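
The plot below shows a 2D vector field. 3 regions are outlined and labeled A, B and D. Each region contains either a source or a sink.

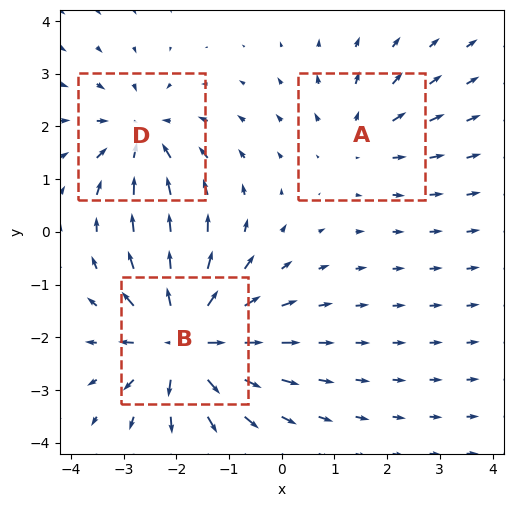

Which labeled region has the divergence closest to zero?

A

Divergence at each region's feature centre — A: about +2, B: about +5, D: about -3. Region A is closest to zero.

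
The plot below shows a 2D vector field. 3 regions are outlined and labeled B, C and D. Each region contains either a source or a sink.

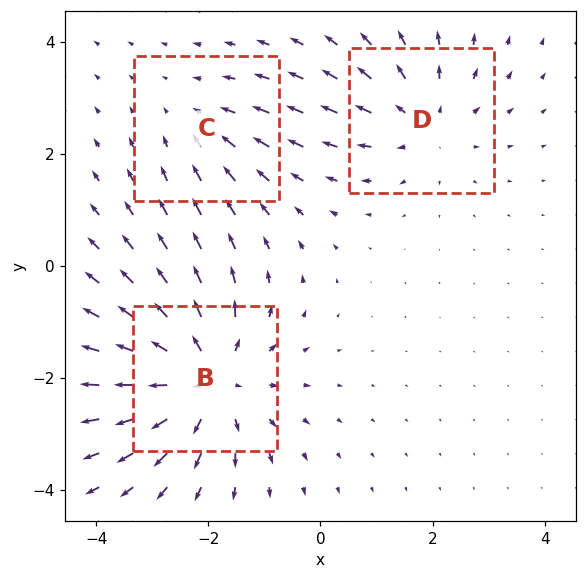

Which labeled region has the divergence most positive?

B

Divergence at each region's feature centre — B: about +4, C: about -2, D: about +3. Region B is most positive.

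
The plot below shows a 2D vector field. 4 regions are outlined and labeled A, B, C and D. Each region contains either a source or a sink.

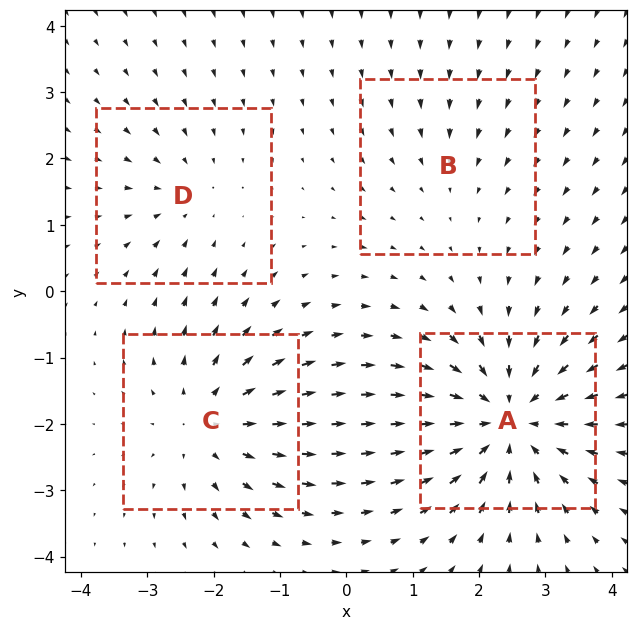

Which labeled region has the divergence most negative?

Divergence at each region's feature centre — A: about -6, B: about -2, C: about +4, D: about -3. Region A is most negative.

A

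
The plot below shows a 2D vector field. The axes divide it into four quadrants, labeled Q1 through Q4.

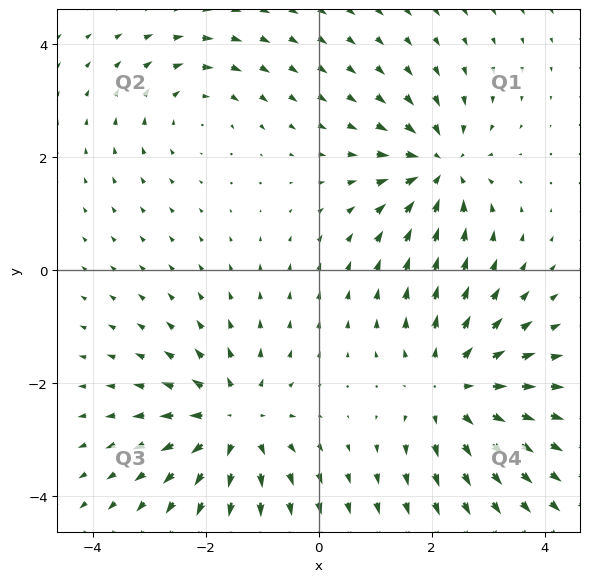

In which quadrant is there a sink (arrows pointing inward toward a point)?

The sink sits at approximately (2.2, 1.8), which lies in quadrant Q1. The divergence there is about -5, negative as expected for a sink.

Q1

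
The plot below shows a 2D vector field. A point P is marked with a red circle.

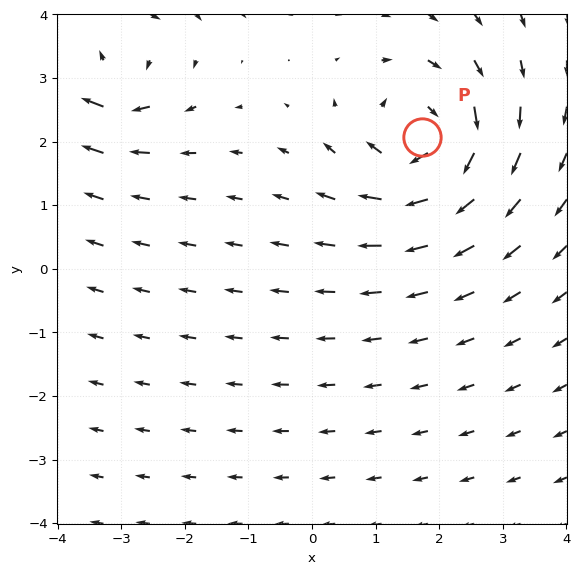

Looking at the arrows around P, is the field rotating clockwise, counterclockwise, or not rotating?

clockwise

Near P at (1.7, 2.1) the arrows circulate clockwise. The curl (z-component) there is about -5; negative curl means clockwise rotation.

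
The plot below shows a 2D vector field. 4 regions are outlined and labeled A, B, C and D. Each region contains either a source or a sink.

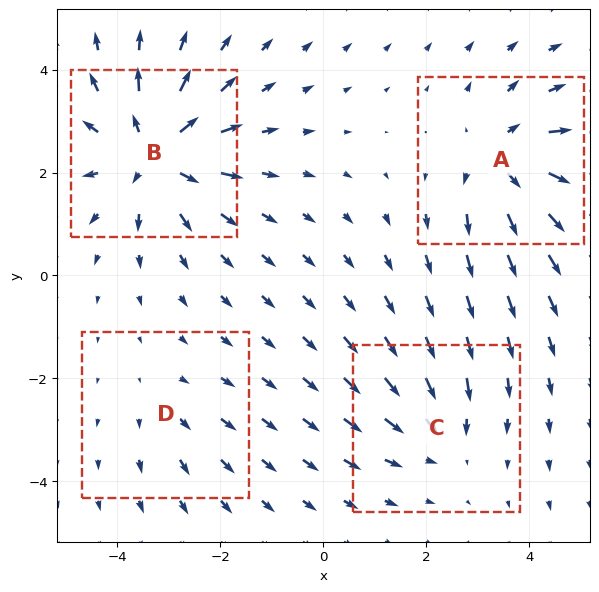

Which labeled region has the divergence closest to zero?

Divergence at each region's feature centre — A: about +5, B: about +6, C: about -3, D: about +2. Region D is closest to zero.

D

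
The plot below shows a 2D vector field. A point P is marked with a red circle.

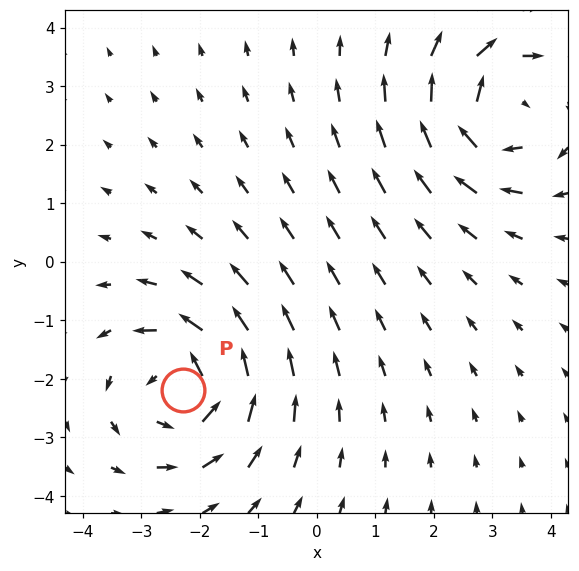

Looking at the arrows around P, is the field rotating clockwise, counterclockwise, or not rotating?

Near P at (-2.3, -2.2) the arrows circulate counterclockwise. The curl (z-component) there is about +5; positive curl means counterclockwise rotation.

counterclockwise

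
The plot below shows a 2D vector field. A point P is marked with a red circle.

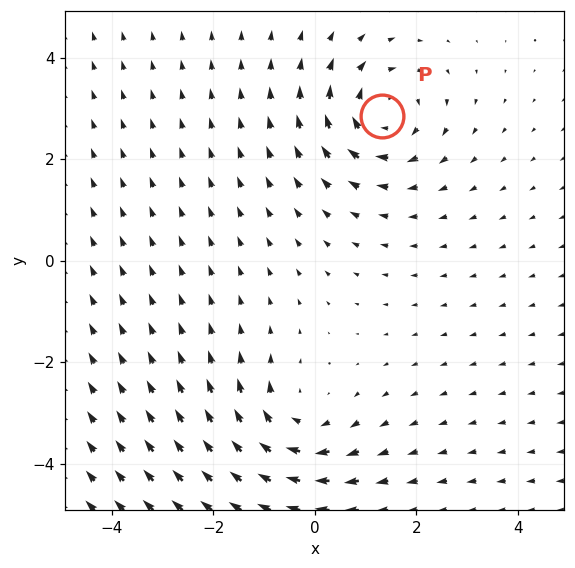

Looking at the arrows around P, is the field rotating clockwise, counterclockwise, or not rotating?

Near P at (1.3, 2.9) the arrows circulate clockwise. The curl (z-component) there is about -4; negative curl means clockwise rotation.

clockwise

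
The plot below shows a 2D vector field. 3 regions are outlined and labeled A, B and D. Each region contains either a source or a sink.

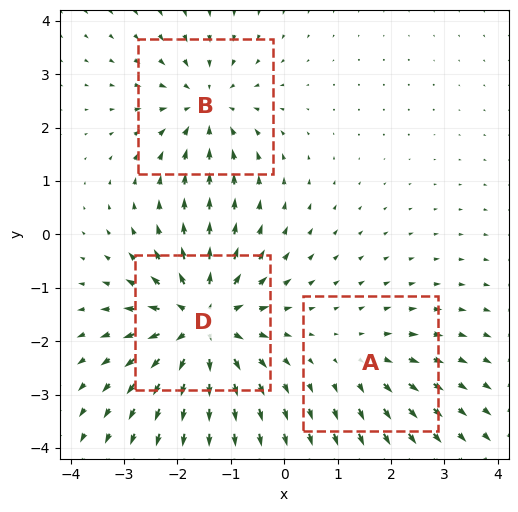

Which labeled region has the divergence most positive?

Divergence at each region's feature centre — A: about +2, B: about -4, D: about +6. Region D is most positive.

D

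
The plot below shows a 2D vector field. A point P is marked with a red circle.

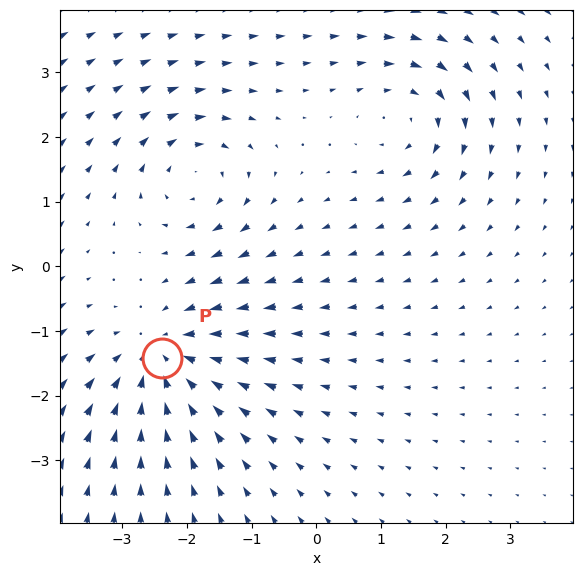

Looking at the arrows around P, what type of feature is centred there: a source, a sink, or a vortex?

At P (-2.4, -1.4) the arrows converge inward. Divergence about -5, curl ≈0 — negative divergence with near-zero curl is a sink.

sink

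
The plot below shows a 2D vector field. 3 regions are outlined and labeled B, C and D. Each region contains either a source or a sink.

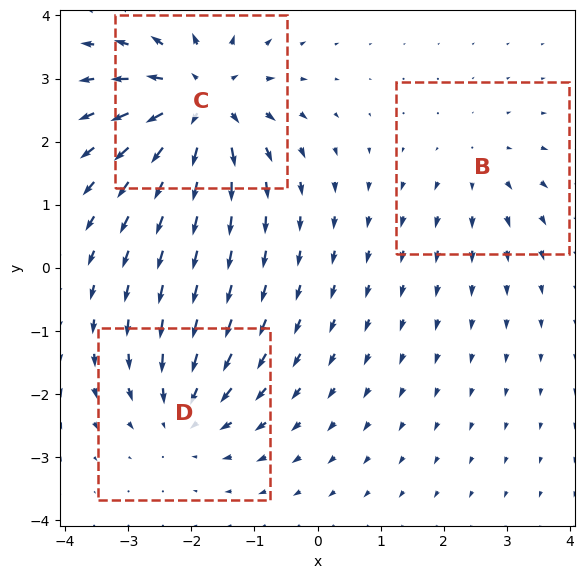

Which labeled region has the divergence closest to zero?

B

Divergence at each region's feature centre — B: about +2, C: about +6, D: about -4. Region B is closest to zero.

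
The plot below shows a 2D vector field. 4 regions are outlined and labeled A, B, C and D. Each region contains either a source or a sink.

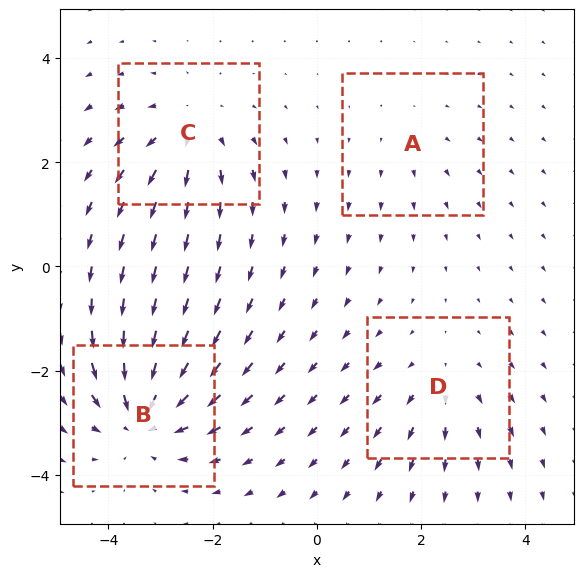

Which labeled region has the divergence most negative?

Divergence at each region's feature centre — A: about +2, B: about -6, C: about +4, D: about +3. Region B is most negative.

B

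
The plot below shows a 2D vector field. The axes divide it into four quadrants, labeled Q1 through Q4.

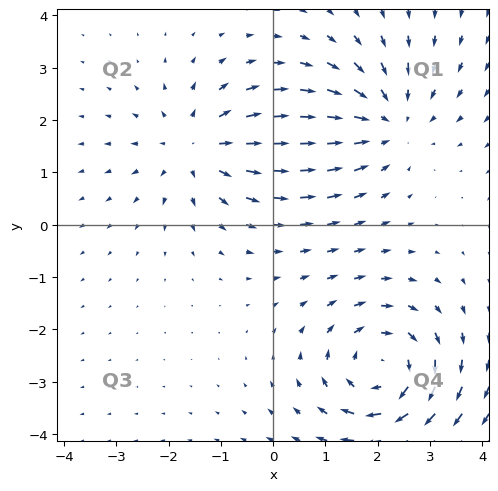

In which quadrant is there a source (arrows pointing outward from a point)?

The source sits at approximately (-1.4, 1.5), which lies in quadrant Q2. The divergence there is about +3, positive as expected for a source.

Q2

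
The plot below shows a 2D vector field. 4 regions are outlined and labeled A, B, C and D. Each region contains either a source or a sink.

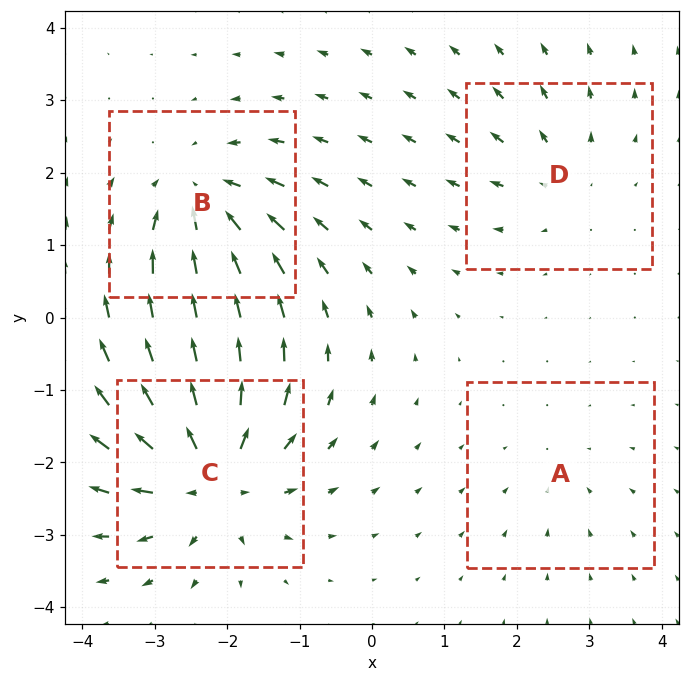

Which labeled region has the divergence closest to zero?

Divergence at each region's feature centre — A: about -2, B: about -6, C: about +8, D: about +3. Region A is closest to zero.

A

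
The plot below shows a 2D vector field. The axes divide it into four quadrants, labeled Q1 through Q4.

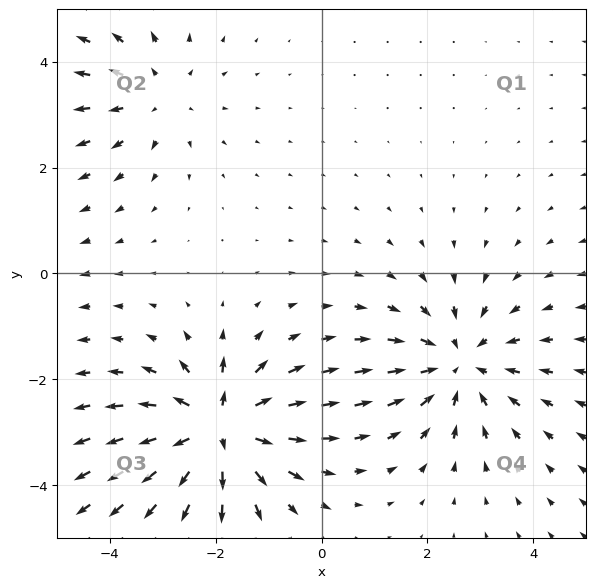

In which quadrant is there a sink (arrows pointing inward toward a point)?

The sink sits at approximately (2.6, -1.7), which lies in quadrant Q4. The divergence there is about -4, negative as expected for a sink.

Q4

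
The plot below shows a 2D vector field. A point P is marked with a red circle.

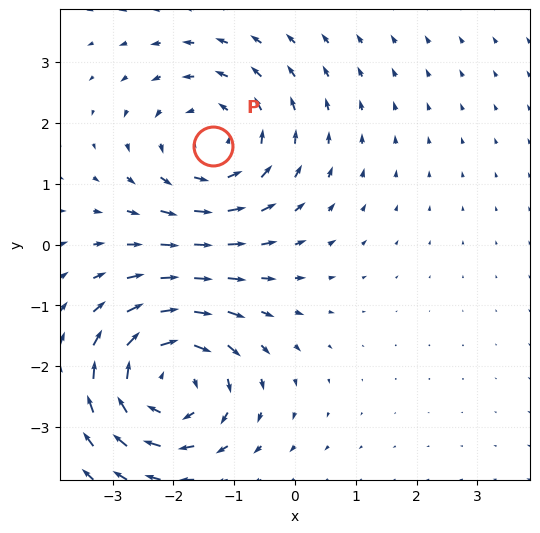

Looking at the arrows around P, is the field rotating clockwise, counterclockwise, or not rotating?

Near P at (-1.3, 1.6) the arrows circulate counterclockwise. The curl (z-component) there is about +3; positive curl means counterclockwise rotation.

counterclockwise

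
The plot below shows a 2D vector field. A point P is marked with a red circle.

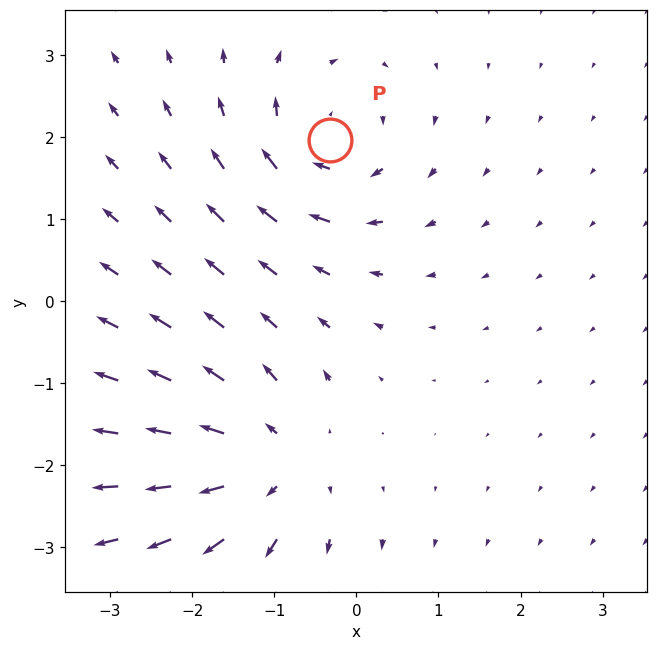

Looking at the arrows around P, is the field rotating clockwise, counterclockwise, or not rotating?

Near P at (-0.3, 2.0) the arrows circulate clockwise. The curl (z-component) there is about -5; negative curl means clockwise rotation.

clockwise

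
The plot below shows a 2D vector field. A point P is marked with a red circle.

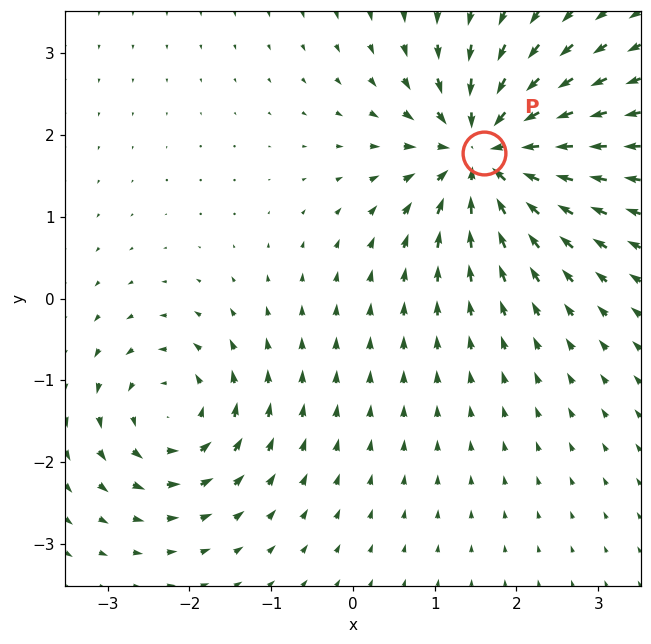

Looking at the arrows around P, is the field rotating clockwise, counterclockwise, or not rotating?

Near P at (1.6, 1.8) the arrows show no circulation. The curl there is ≈0.

not rotating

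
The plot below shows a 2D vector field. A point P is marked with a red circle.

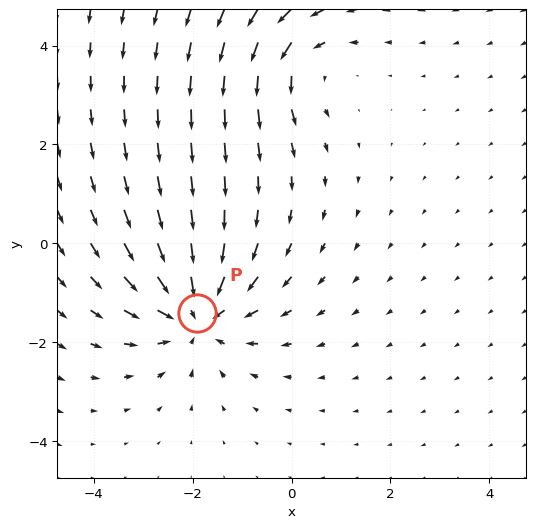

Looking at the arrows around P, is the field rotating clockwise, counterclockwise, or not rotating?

not rotating

Near P at (-1.9, -1.4) the arrows show no circulation. The curl there is ≈0.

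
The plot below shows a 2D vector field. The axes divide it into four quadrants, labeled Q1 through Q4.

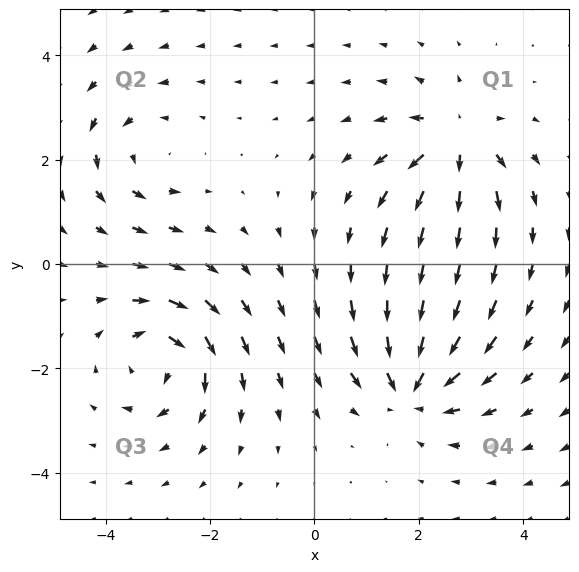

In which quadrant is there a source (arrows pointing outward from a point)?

Q1

The source sits at approximately (2.7, 2.4), which lies in quadrant Q1. The divergence there is about +6, positive as expected for a source.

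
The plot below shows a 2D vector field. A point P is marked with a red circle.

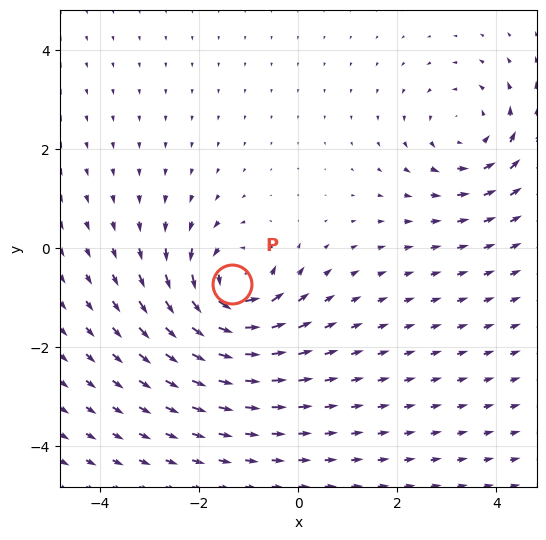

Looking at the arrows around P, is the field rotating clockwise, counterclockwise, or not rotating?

counterclockwise

Near P at (-1.3, -0.7) the arrows circulate counterclockwise. The curl (z-component) there is about +6; positive curl means counterclockwise rotation.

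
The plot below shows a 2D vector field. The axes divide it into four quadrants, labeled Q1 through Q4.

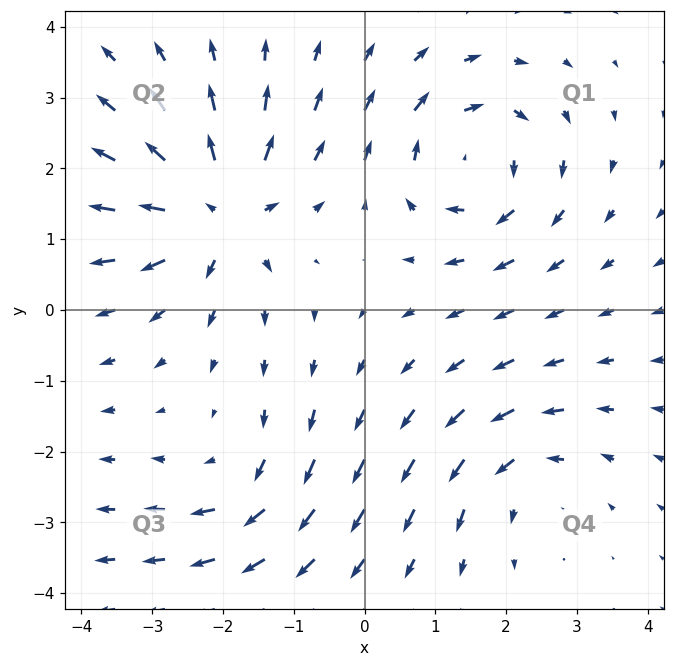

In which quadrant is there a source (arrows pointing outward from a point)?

The source sits at approximately (-2.1, 1.4), which lies in quadrant Q2. The divergence there is about +6, positive as expected for a source.

Q2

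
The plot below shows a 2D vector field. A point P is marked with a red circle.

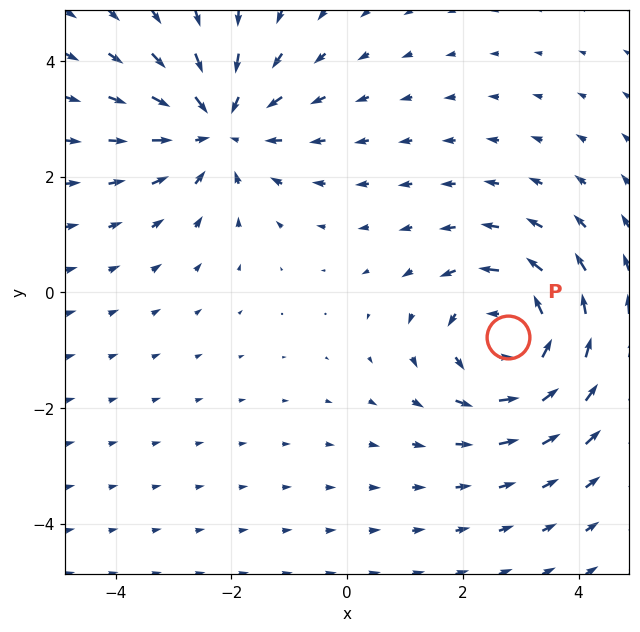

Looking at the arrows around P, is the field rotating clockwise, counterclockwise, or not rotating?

Near P at (2.8, -0.8) the arrows circulate counterclockwise. The curl (z-component) there is about +5; positive curl means counterclockwise rotation.

counterclockwise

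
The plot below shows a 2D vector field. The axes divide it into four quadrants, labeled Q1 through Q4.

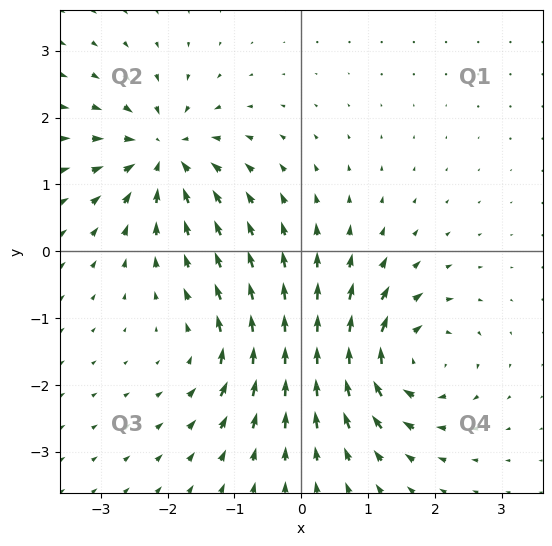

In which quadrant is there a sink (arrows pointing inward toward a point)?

The sink sits at approximately (-2.1, 1.5), which lies in quadrant Q2. The divergence there is about -6, negative as expected for a sink.

Q2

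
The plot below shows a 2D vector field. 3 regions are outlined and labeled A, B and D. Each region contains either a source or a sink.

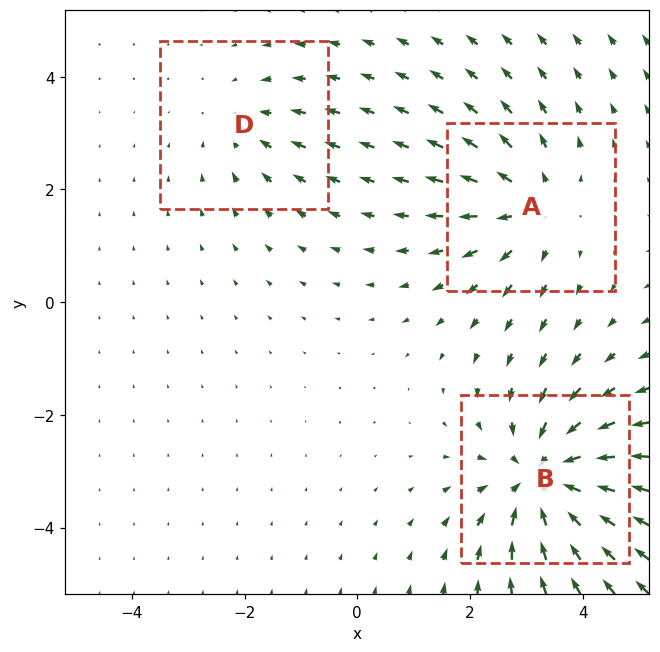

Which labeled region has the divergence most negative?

Divergence at each region's feature centre — A: about +3, B: about -5, D: about -2. Region B is most negative.

B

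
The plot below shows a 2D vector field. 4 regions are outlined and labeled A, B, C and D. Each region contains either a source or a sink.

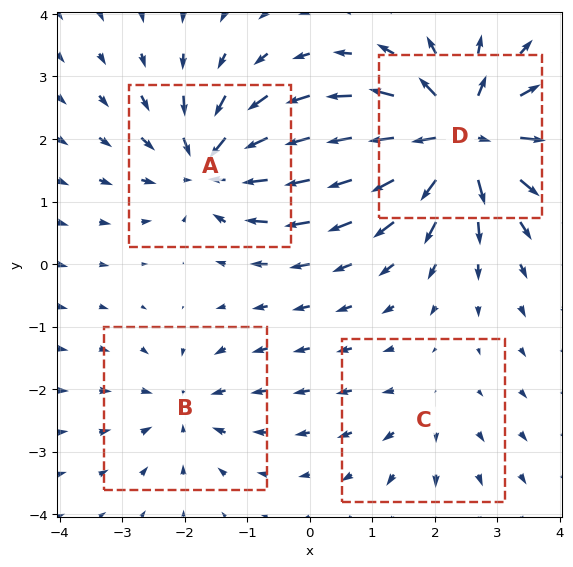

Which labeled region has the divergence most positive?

D

Divergence at each region's feature centre — A: about -6, B: about -4, C: about +2, D: about +8. Region D is most positive.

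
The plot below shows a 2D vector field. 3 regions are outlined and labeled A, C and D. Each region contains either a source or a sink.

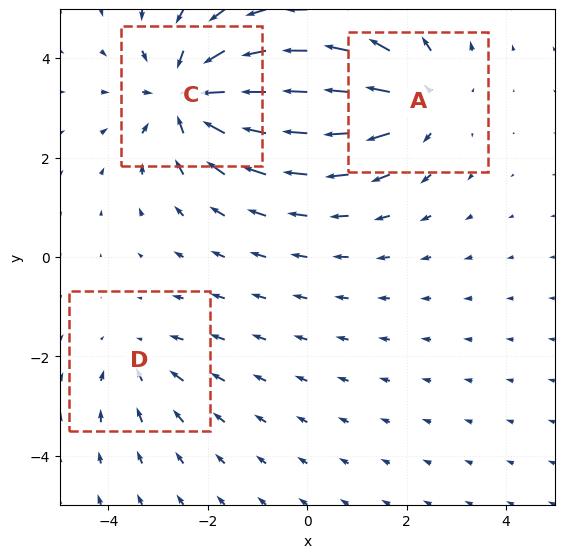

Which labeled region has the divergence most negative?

C

Divergence at each region's feature centre — A: about +3, C: about -4, D: about -2. Region C is most negative.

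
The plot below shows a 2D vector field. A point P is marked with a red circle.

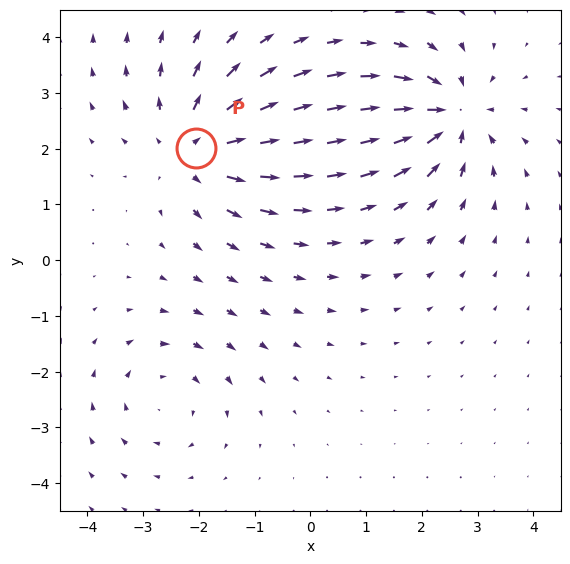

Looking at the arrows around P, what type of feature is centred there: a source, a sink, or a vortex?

At P (-2.0, 2.0) the arrows spread outward. Divergence about +4, curl ≈0 — positive divergence with near-zero curl is a source.

source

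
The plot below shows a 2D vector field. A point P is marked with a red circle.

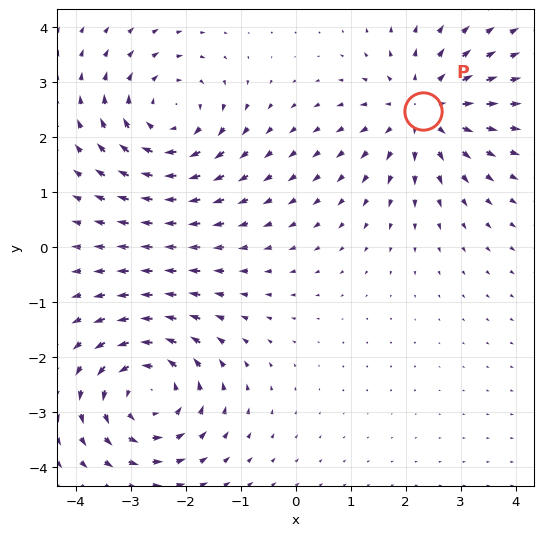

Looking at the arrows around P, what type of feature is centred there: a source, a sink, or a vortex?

source

At P (2.3, 2.5) the arrows spread outward. Divergence about +4, curl ≈0 — positive divergence with near-zero curl is a source.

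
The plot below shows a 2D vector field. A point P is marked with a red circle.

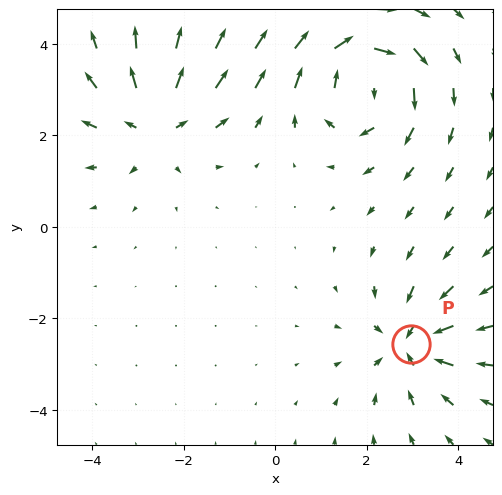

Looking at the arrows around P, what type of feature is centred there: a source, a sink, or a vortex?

sink

At P (3.0, -2.6) the arrows converge inward. Divergence about -4, curl ≈0 — negative divergence with near-zero curl is a sink.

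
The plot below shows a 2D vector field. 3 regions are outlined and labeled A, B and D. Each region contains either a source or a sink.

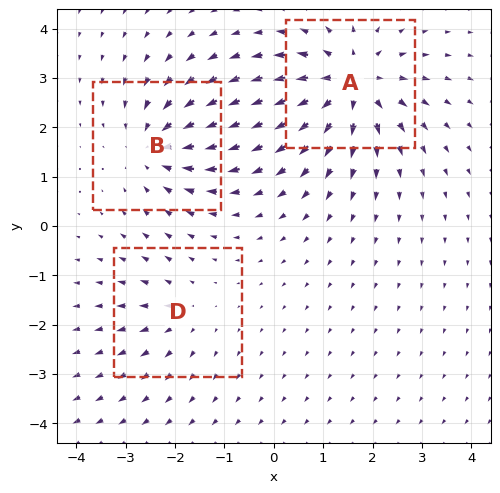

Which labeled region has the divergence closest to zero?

Divergence at each region's feature centre — A: about +5, B: about -4, D: about +2. Region D is closest to zero.

D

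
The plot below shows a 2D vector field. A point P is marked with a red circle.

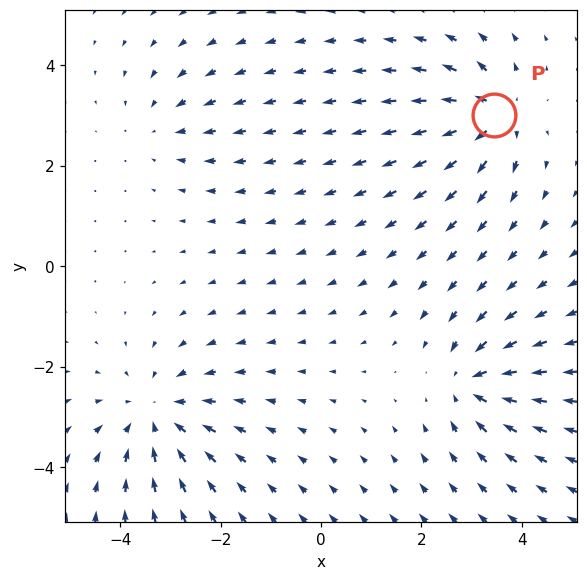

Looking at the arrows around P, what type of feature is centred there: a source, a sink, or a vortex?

At P (3.4, 3.0) the arrows spread outward. Divergence about +5, curl ≈0 — positive divergence with near-zero curl is a source.

source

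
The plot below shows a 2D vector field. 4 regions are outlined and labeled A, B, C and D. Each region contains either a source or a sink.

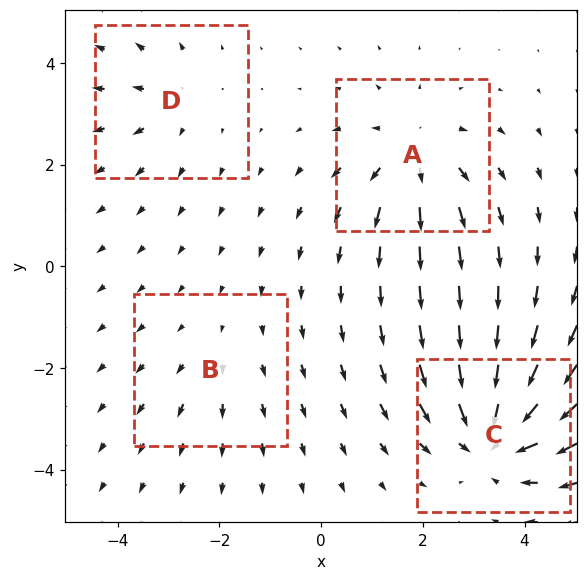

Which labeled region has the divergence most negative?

C

Divergence at each region's feature centre — A: about +5, B: about +2, C: about -6, D: about +3. Region C is most negative.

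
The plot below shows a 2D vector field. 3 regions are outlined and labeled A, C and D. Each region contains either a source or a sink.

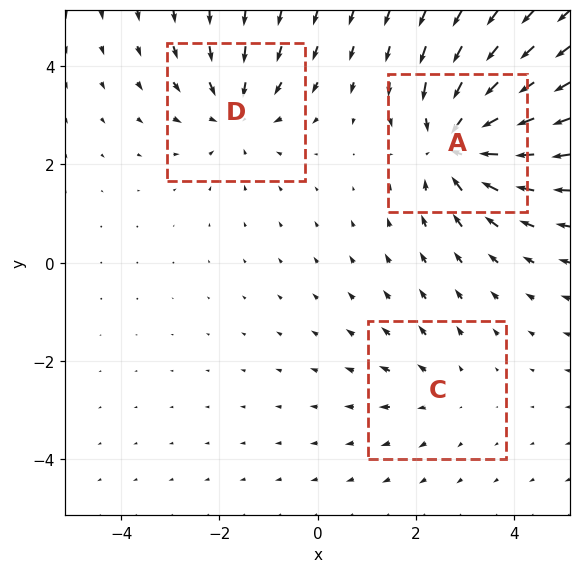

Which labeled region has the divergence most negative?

A

Divergence at each region's feature centre — A: about -5, C: about +2, D: about -3. Region A is most negative.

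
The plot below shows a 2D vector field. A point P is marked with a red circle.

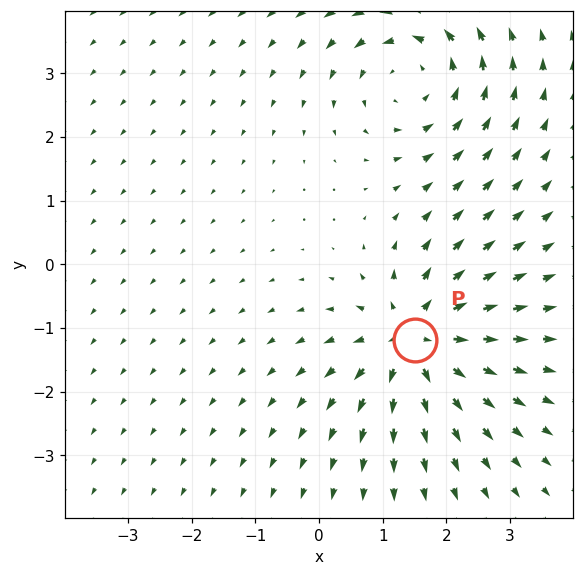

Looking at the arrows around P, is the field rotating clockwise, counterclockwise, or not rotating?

not rotating

Near P at (1.5, -1.2) the arrows show no circulation. The curl there is ≈0.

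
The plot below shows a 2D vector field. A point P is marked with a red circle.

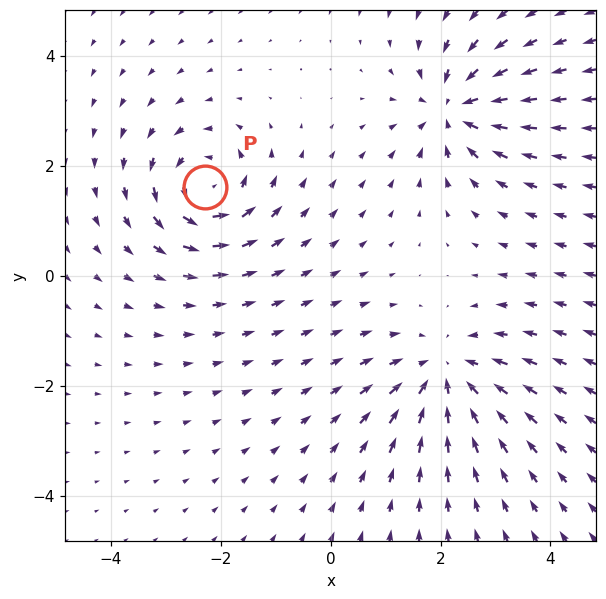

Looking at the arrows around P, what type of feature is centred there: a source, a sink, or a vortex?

vortex

At P (-2.3, 1.6) the arrows circulate counterclockwise. Divergence ≈0, curl about +6 — near-zero divergence with nonzero curl is a vortex.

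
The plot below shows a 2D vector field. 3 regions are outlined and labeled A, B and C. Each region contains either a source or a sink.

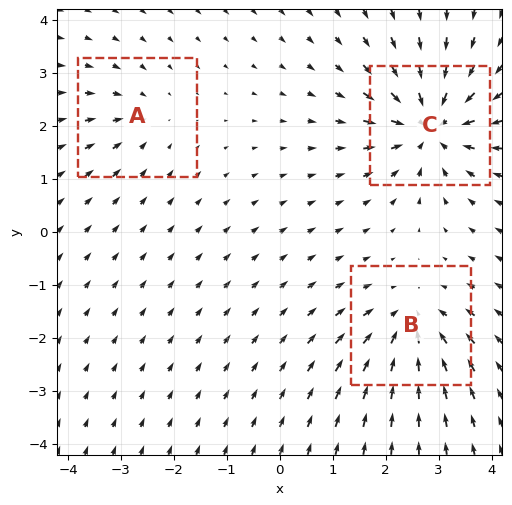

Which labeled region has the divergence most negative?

C

Divergence at each region's feature centre — A: about -2, B: about -4, C: about -6. Region C is most negative.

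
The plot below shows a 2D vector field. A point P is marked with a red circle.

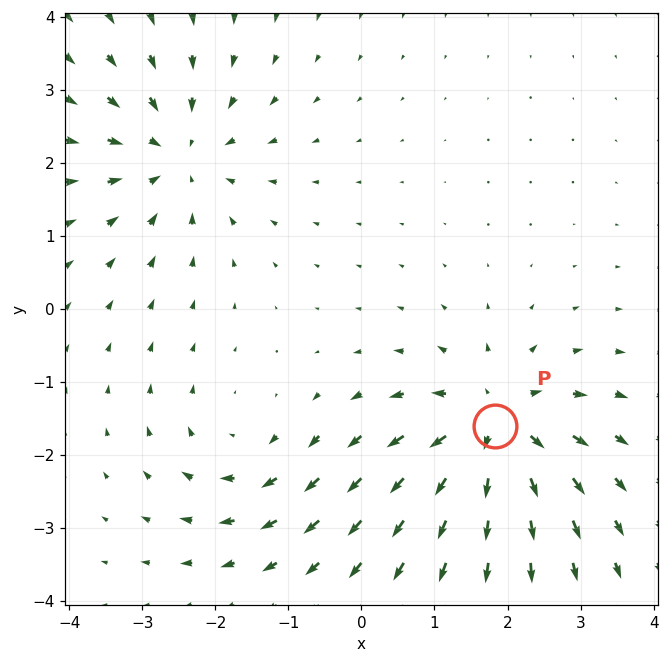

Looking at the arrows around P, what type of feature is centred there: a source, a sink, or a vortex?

At P (1.8, -1.6) the arrows spread outward. Divergence about +6, curl ≈0 — positive divergence with near-zero curl is a source.

source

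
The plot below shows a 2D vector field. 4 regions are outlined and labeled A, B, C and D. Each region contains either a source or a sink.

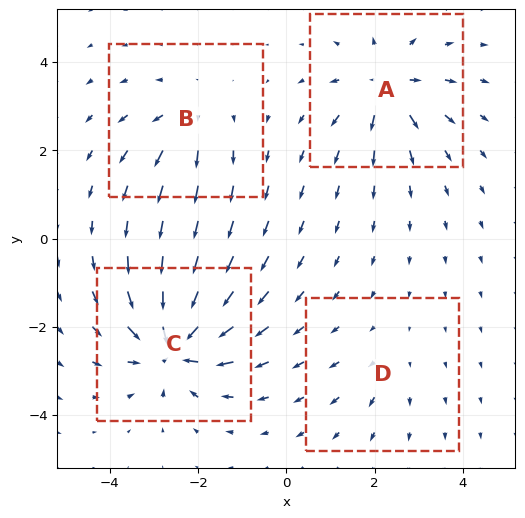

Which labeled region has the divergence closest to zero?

D

Divergence at each region's feature centre — A: about +6, B: about +4, C: about -9, D: about +2. Region D is closest to zero.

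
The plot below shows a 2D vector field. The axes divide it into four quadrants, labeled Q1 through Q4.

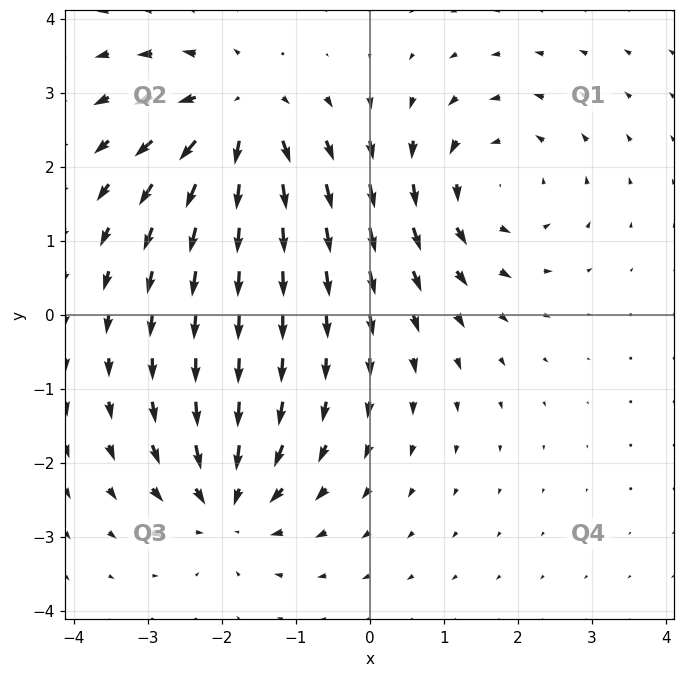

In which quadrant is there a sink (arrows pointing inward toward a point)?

The sink sits at approximately (-1.9, -2.5), which lies in quadrant Q3. The divergence there is about -5, negative as expected for a sink.

Q3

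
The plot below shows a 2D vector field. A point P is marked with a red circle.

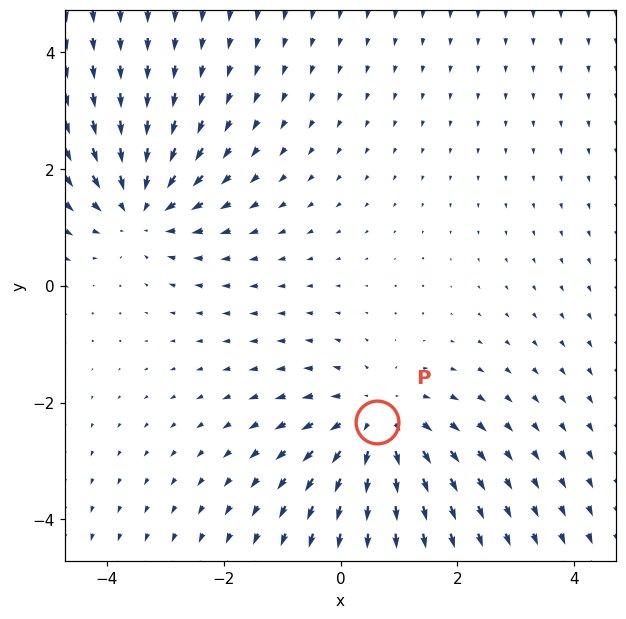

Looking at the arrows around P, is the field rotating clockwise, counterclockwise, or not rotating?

Near P at (0.6, -2.3) the arrows show no circulation. The curl there is ≈0.

not rotating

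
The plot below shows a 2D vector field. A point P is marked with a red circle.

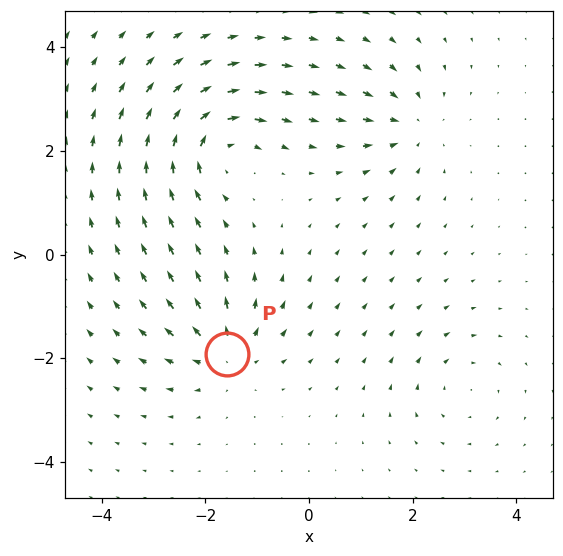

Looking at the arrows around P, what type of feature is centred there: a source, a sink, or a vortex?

At P (-1.6, -1.9) the arrows spread outward. Divergence about +5, curl ≈0 — positive divergence with near-zero curl is a source.

source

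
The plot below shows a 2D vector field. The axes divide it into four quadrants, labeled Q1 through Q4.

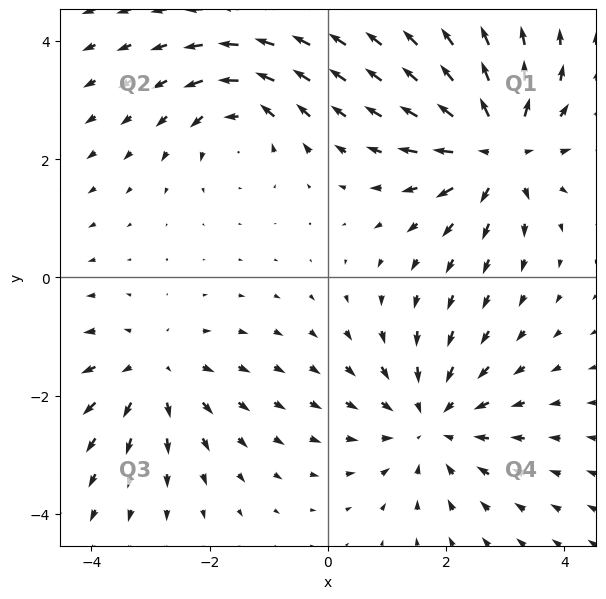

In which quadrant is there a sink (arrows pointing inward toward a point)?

Q4

The sink sits at approximately (1.7, -2.5), which lies in quadrant Q4. The divergence there is about -4, negative as expected for a sink.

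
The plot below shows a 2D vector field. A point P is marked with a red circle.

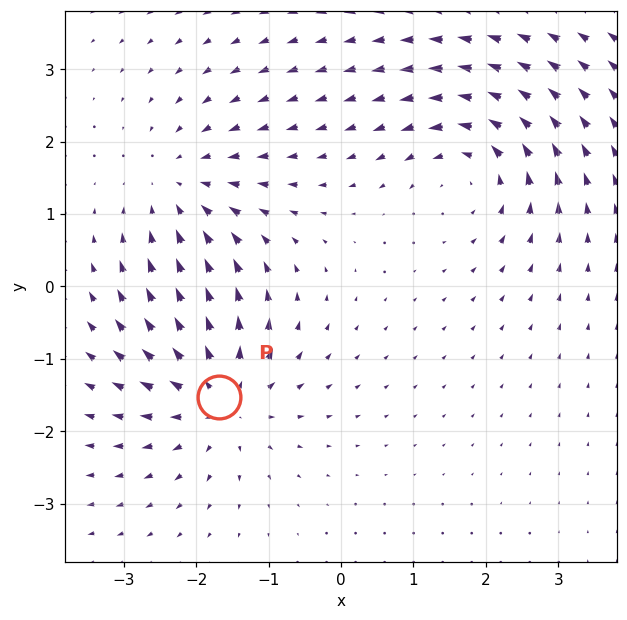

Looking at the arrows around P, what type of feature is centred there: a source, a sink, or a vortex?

source

At P (-1.7, -1.5) the arrows spread outward. Divergence about +6, curl ≈0 — positive divergence with near-zero curl is a source.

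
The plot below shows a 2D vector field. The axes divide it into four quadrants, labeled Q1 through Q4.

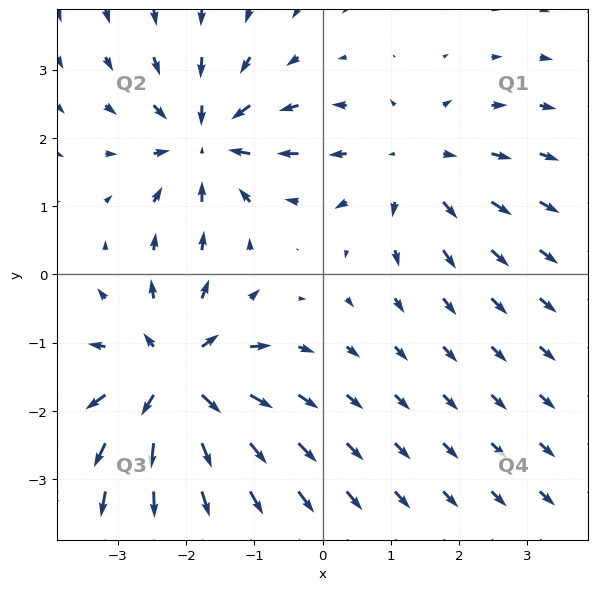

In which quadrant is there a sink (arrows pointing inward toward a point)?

The sink sits at approximately (-1.7, 1.9), which lies in quadrant Q2. The divergence there is about -4, negative as expected for a sink.

Q2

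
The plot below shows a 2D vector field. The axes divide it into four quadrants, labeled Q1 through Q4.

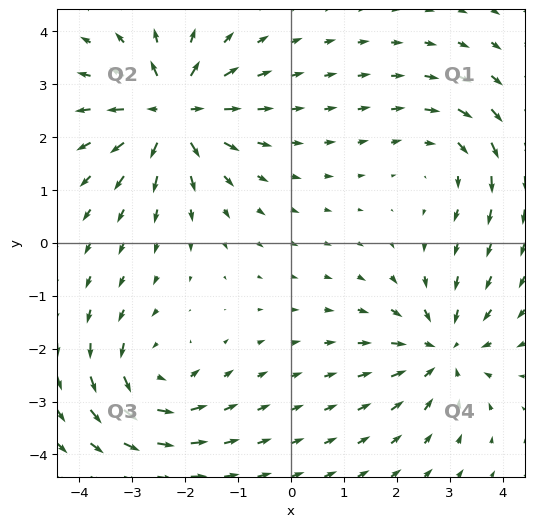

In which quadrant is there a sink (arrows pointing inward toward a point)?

The sink sits at approximately (2.9, -2.0), which lies in quadrant Q4. The divergence there is about -4, negative as expected for a sink.

Q4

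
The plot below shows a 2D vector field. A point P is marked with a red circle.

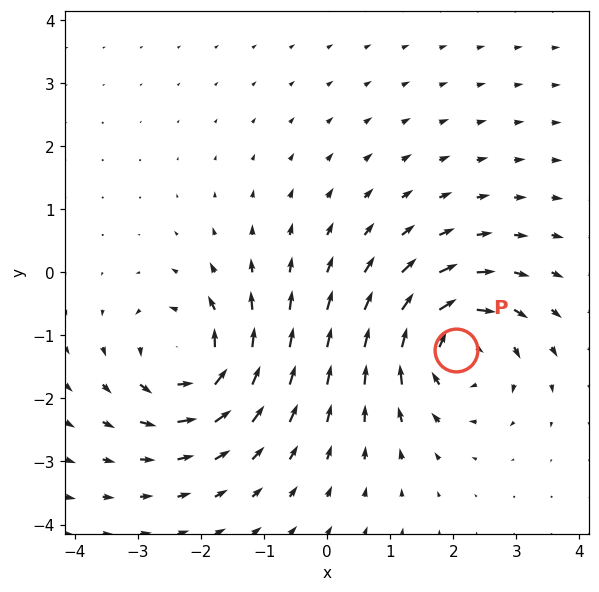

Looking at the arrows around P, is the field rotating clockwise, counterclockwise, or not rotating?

Near P at (2.0, -1.2) the arrows circulate clockwise. The curl (z-component) there is about -4; negative curl means clockwise rotation.

clockwise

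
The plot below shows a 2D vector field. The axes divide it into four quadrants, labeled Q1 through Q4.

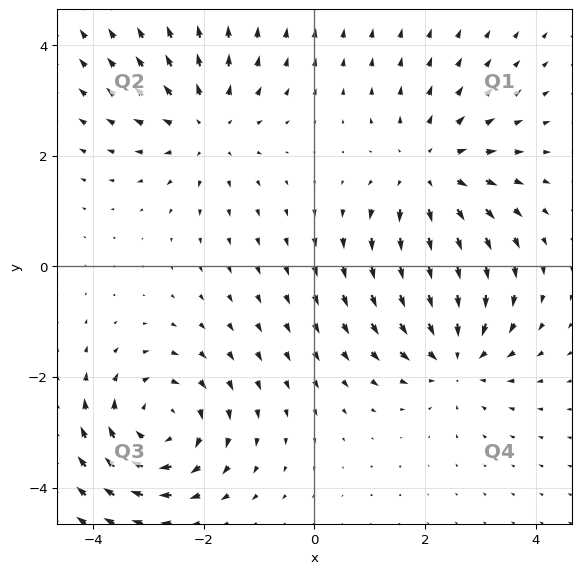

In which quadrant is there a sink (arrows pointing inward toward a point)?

Q4

The sink sits at approximately (2.5, -1.6), which lies in quadrant Q4. The divergence there is about -4, negative as expected for a sink.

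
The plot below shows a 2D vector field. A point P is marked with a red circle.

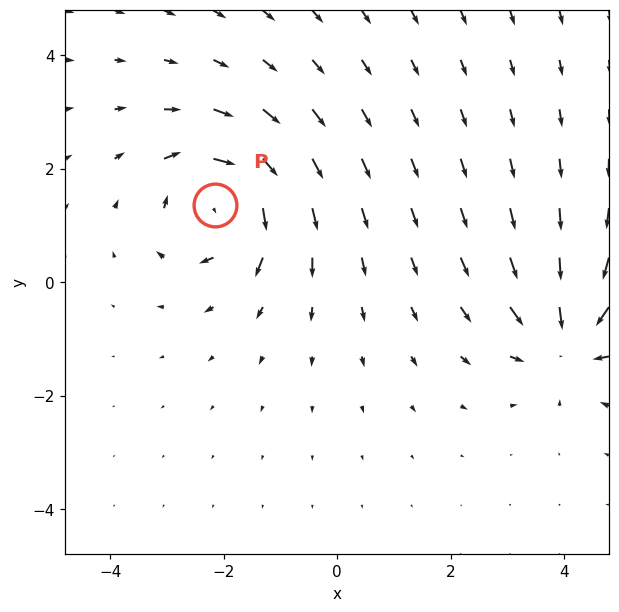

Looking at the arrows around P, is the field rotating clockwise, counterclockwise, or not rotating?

Near P at (-2.1, 1.4) the arrows circulate clockwise. The curl (z-component) there is about -5; negative curl means clockwise rotation.

clockwise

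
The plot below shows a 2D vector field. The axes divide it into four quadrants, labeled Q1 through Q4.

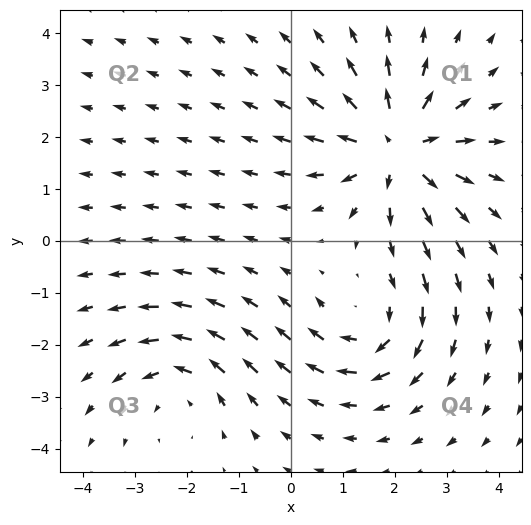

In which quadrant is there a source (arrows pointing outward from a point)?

Q1

The source sits at approximately (2.0, 1.8), which lies in quadrant Q1. The divergence there is about +4, positive as expected for a source.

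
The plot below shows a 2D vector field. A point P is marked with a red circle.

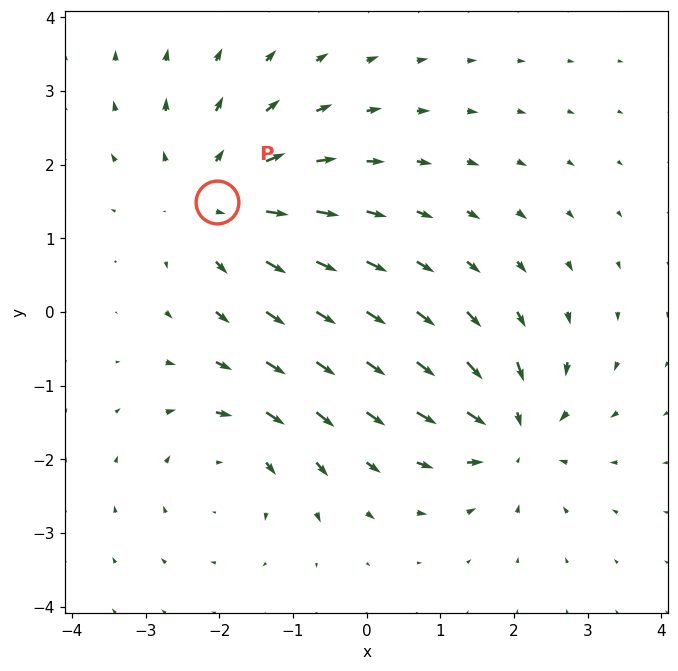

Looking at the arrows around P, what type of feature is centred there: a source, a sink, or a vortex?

At P (-2.0, 1.5) the arrows spread outward. Divergence about +4, curl ≈0 — positive divergence with near-zero curl is a source.

source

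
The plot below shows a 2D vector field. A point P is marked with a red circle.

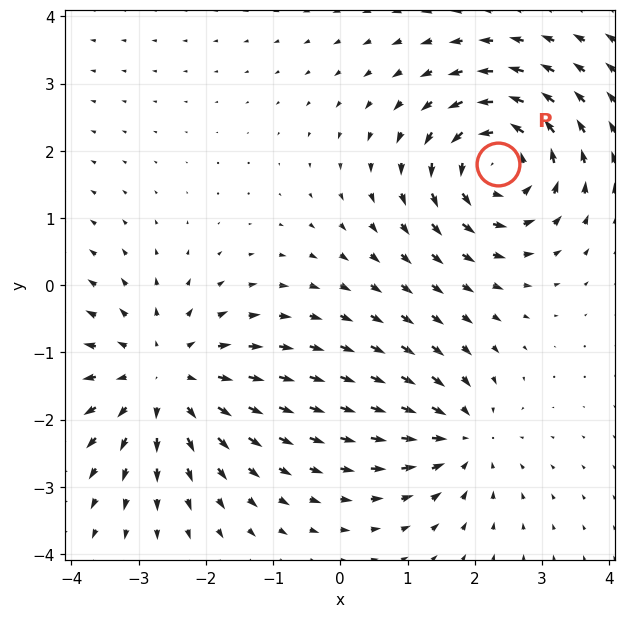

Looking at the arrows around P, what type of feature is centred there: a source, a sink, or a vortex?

vortex

At P (2.3, 1.8) the arrows circulate counterclockwise. Divergence ≈0, curl about +5 — near-zero divergence with nonzero curl is a vortex.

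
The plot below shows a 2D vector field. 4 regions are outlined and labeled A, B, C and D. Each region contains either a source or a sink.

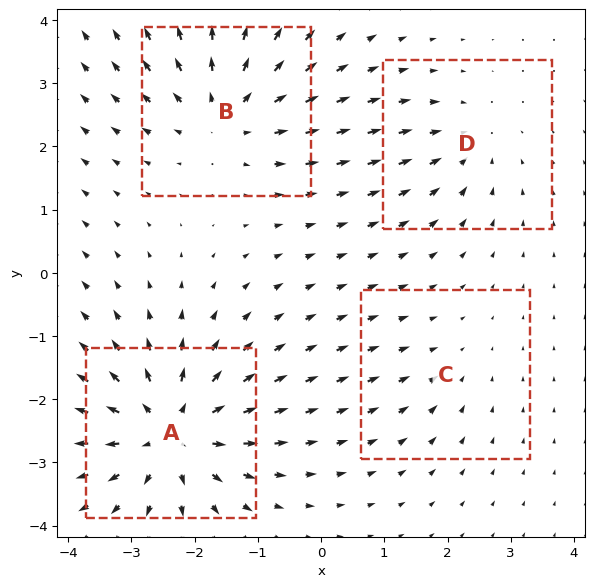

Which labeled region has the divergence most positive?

Divergence at each region's feature centre — A: about +7, B: about +5, C: about -2, D: about -3. Region A is most positive.

A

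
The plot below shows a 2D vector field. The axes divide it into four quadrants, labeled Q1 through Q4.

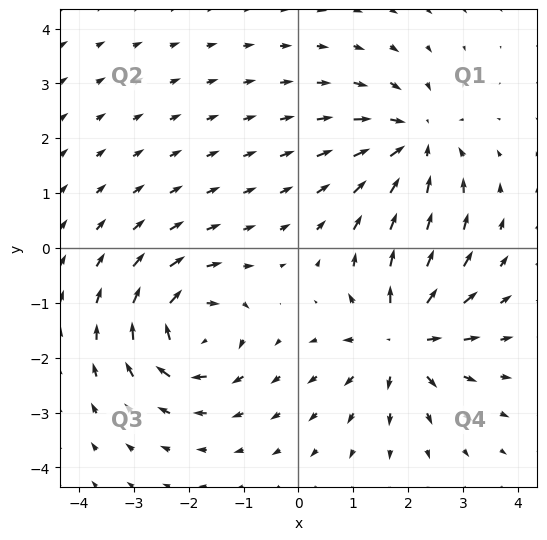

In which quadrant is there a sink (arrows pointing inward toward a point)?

Q1

The sink sits at approximately (2.1, 1.9), which lies in quadrant Q1. The divergence there is about -4, negative as expected for a sink.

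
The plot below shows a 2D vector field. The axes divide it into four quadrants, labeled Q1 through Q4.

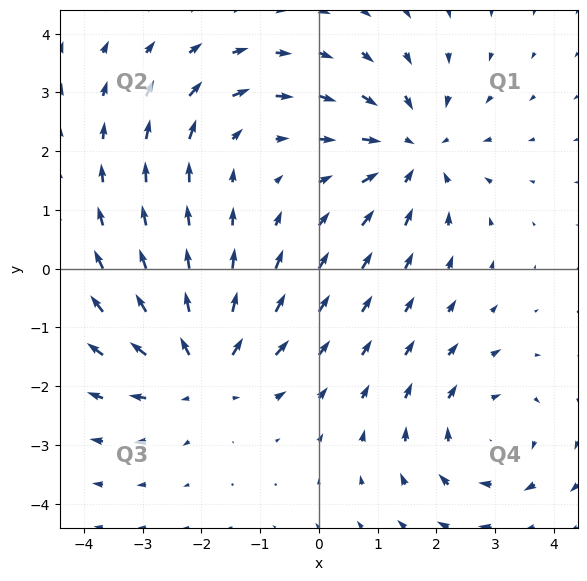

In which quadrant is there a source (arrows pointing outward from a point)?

Q3

The source sits at approximately (-2.0, -1.7), which lies in quadrant Q3. The divergence there is about +5, positive as expected for a source.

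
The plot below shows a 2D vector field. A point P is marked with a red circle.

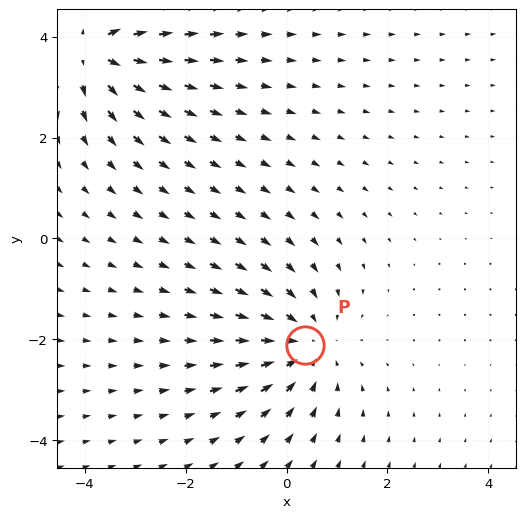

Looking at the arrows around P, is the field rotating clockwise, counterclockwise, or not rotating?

Near P at (0.4, -2.1) the arrows show no circulation. The curl there is ≈0.

not rotating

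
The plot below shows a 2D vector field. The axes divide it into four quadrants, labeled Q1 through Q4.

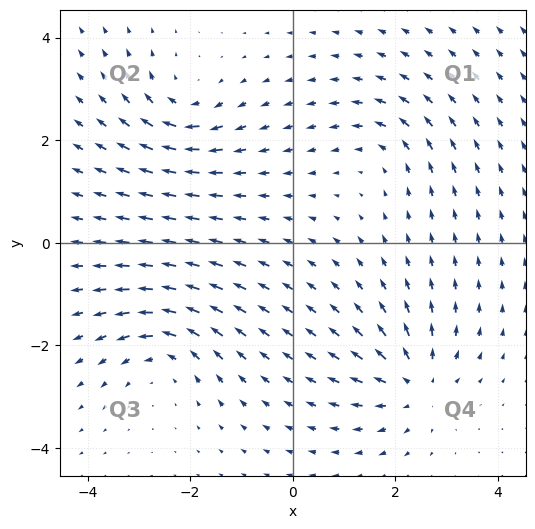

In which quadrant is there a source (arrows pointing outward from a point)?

Q4

The source sits at approximately (2.4, -2.8), which lies in quadrant Q4. The divergence there is about +5, positive as expected for a source.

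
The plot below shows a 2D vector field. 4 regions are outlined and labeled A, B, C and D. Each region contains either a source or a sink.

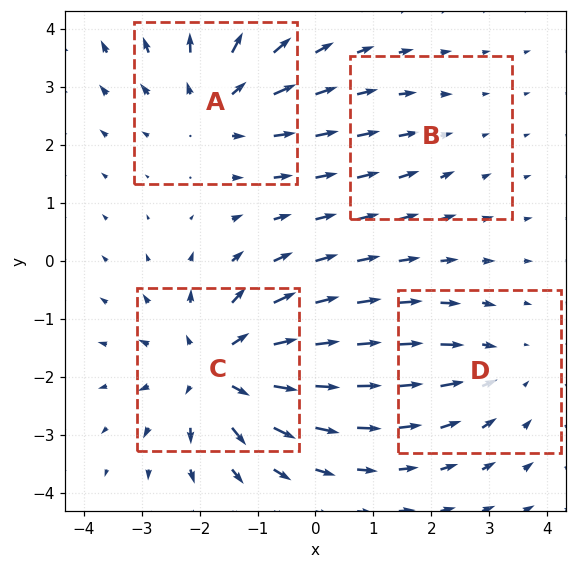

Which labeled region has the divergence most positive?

Divergence at each region's feature centre — A: about +5, B: about -2, C: about +7, D: about -3. Region C is most positive.

C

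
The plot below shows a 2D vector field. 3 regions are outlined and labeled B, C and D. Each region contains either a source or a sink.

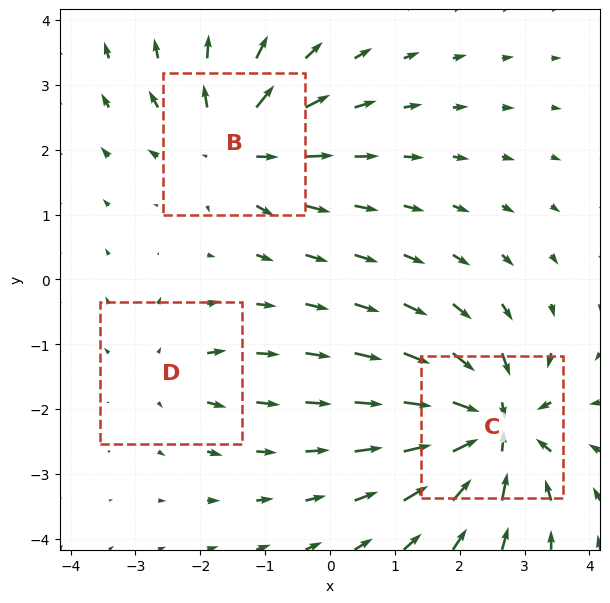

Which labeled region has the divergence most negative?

C

Divergence at each region's feature centre — B: about +4, C: about -6, D: about +2. Region C is most negative.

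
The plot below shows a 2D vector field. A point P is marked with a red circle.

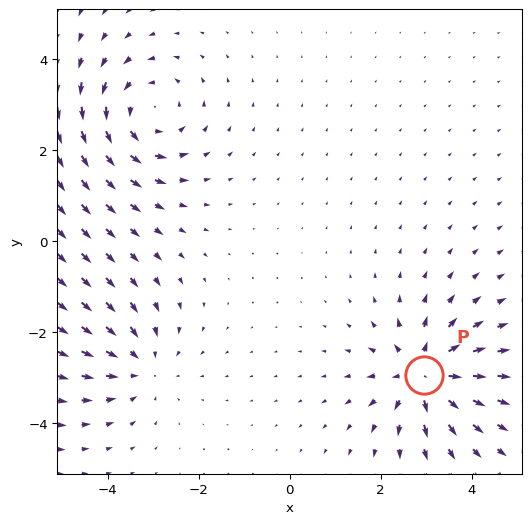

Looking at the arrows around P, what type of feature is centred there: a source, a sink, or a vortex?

source

At P (3.0, -2.9) the arrows spread outward. Divergence about +6, curl ≈0 — positive divergence with near-zero curl is a source.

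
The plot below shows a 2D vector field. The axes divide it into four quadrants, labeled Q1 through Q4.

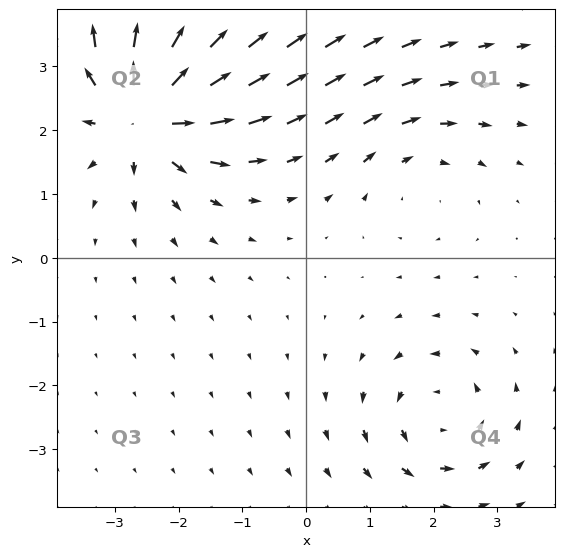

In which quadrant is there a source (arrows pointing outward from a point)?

The source sits at approximately (-2.5, 2.3), which lies in quadrant Q2. The divergence there is about +6, positive as expected for a source.

Q2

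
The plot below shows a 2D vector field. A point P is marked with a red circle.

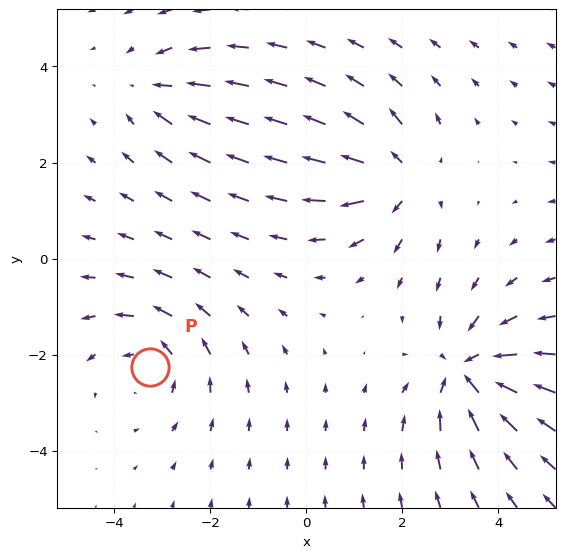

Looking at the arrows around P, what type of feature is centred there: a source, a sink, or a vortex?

At P (-3.3, -2.3) the arrows circulate counterclockwise. Divergence ≈0, curl about +3 — near-zero divergence with nonzero curl is a vortex.

vortex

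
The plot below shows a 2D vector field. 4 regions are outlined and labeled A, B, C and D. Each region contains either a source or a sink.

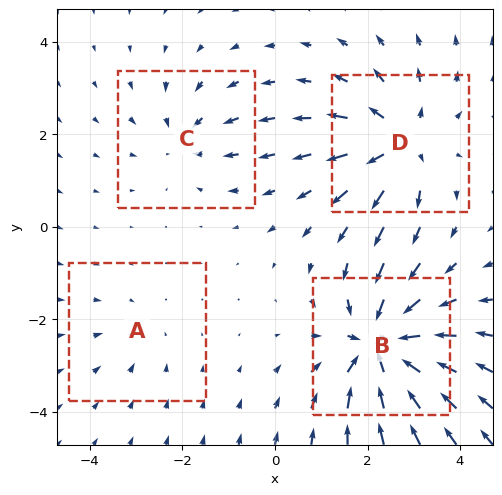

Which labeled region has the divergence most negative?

Divergence at each region's feature centre — A: about -2, B: about -7, C: about -3, D: about +5. Region B is most negative.

B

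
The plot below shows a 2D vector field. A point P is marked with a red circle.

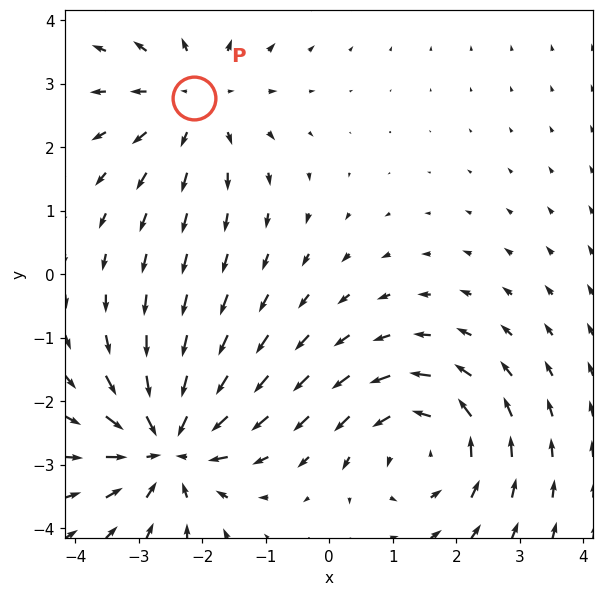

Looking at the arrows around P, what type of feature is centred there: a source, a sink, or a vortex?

At P (-2.1, 2.8) the arrows spread outward. Divergence about +3, curl ≈0 — positive divergence with near-zero curl is a source.

source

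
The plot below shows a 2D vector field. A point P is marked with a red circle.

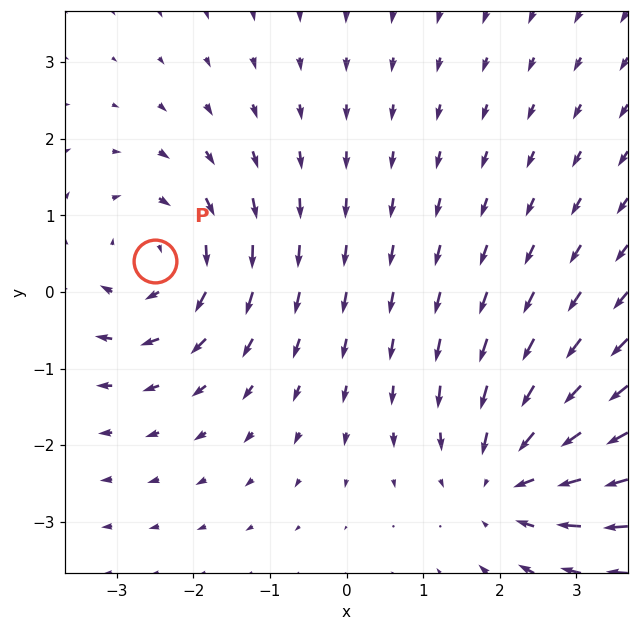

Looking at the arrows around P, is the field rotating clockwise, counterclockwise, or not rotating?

clockwise

Near P at (-2.5, 0.4) the arrows circulate clockwise. The curl (z-component) there is about -4; negative curl means clockwise rotation.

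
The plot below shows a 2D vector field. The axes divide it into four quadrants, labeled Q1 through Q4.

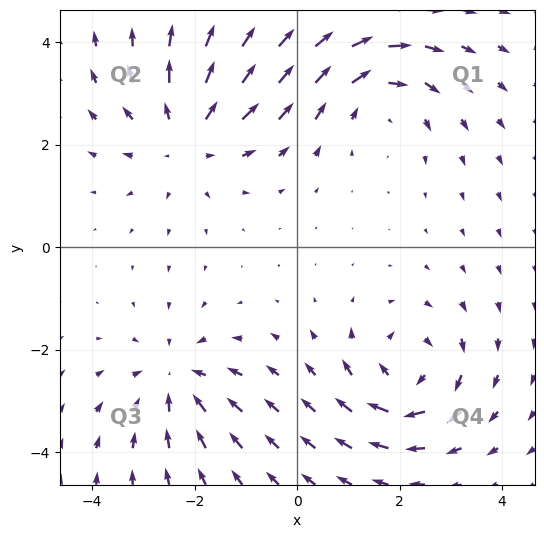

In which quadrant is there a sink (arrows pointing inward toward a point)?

The sink sits at approximately (-2.4, -2.6), which lies in quadrant Q3. The divergence there is about -4, negative as expected for a sink.

Q3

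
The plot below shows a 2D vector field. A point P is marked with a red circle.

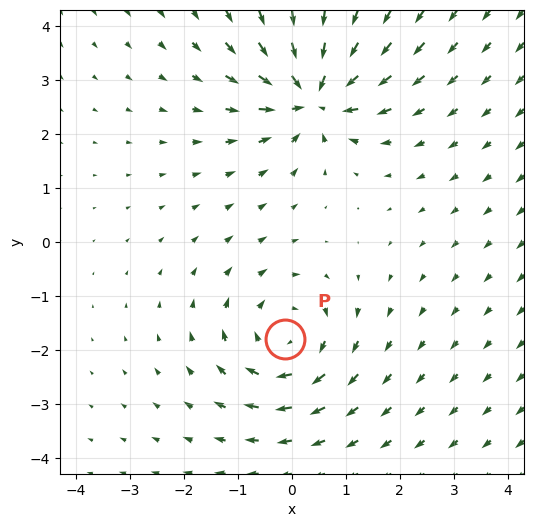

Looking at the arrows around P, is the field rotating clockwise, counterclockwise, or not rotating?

Near P at (-0.1, -1.8) the arrows circulate clockwise. The curl (z-component) there is about -3; negative curl means clockwise rotation.

clockwise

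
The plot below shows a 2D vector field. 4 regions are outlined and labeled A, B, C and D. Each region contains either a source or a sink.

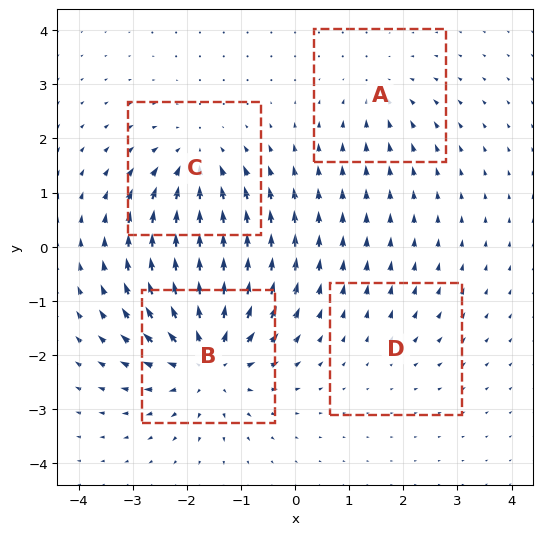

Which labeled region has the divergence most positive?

B

Divergence at each region's feature centre — A: about -3, B: about +7, C: about -5, D: about +2. Region B is most positive.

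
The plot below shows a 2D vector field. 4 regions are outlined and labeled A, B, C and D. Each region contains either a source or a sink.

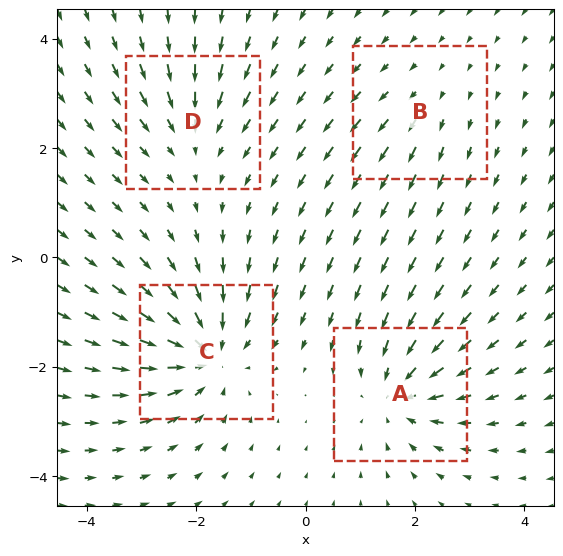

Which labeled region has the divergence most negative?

C

Divergence at each region's feature centre — A: about -6, B: about +2, C: about -7, D: about -4. Region C is most negative.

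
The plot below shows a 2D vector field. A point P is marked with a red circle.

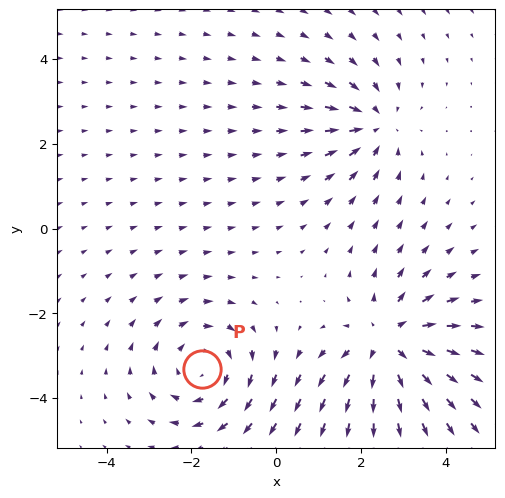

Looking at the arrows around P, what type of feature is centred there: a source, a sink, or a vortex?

At P (-1.8, -3.3) the arrows circulate clockwise. Divergence ≈0, curl about -4 — near-zero divergence with nonzero curl is a vortex.

vortex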